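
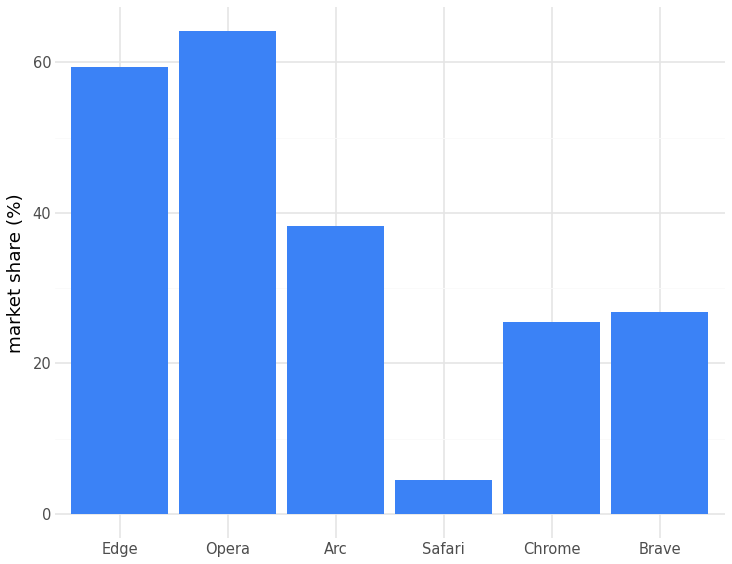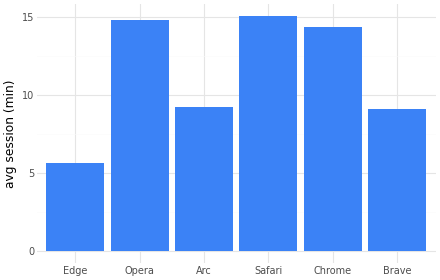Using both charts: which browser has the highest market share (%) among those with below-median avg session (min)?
Chart 2 median avg session (min) ≈ 12; below-median browsers: Edge, Arc, Brave. Among those, Edge has the highest market share (%) (≈ 60).

Edge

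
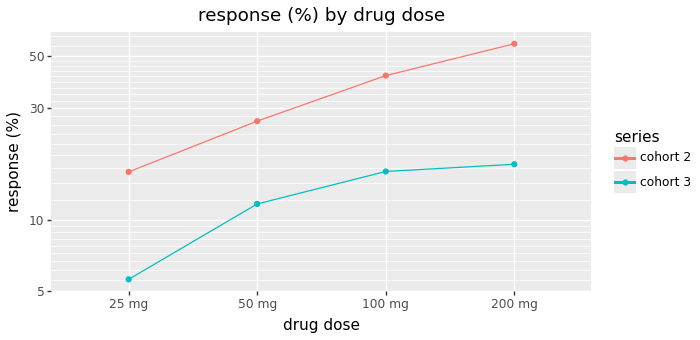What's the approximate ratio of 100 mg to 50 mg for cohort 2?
100 mg ≈ 40, 50 mg ≈ 25; 40/25 ≈ 1.6.

≈ 1.6×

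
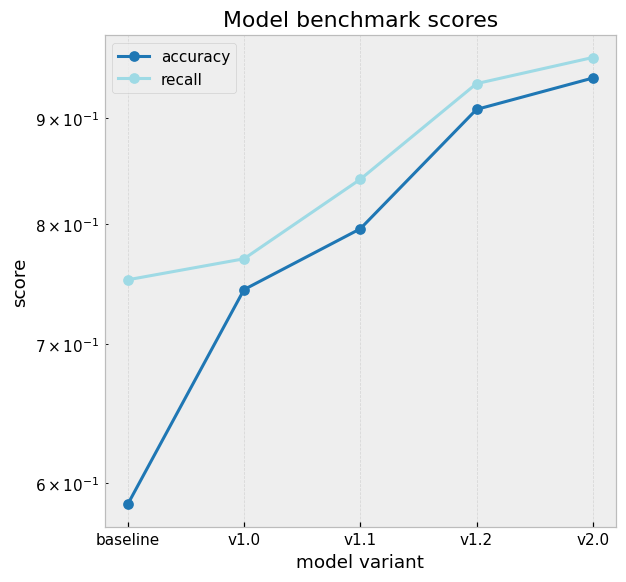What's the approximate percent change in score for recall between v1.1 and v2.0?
v1.1 ≈ 0.85, v2.0 ≈ 0.95; (0.95 − 0.85) / 0.85 ≈ +11.8%.

≈ +11.8%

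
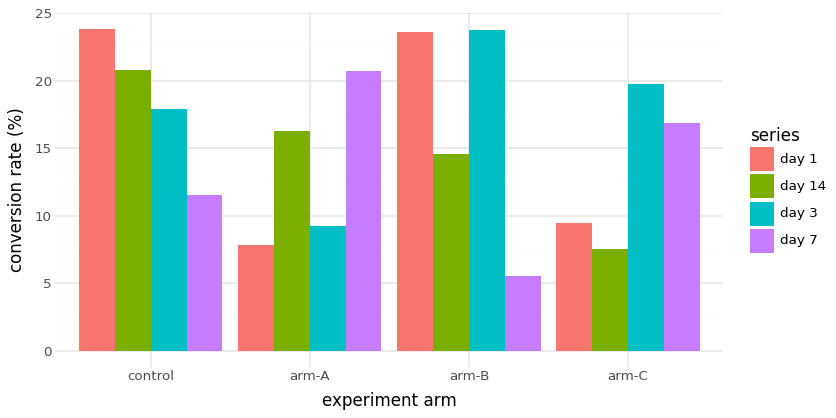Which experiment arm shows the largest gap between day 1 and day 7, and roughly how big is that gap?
arm-B: day 1 ≈ 24, day 7 ≈ 6 → gap ≈ 18. Next-largest (arm-A) is only ≈ 12.

arm-B, ≈ 18 %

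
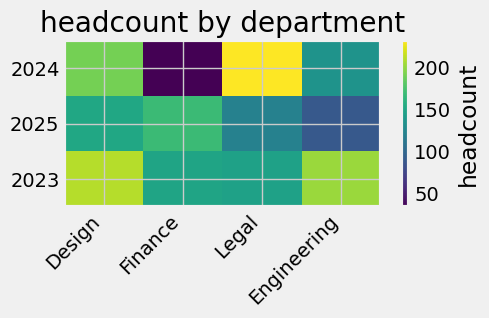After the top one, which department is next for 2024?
Design

Top 3 for 2024: Legal ≈ 240, Design ≈ 200, Engineering ≈ 140.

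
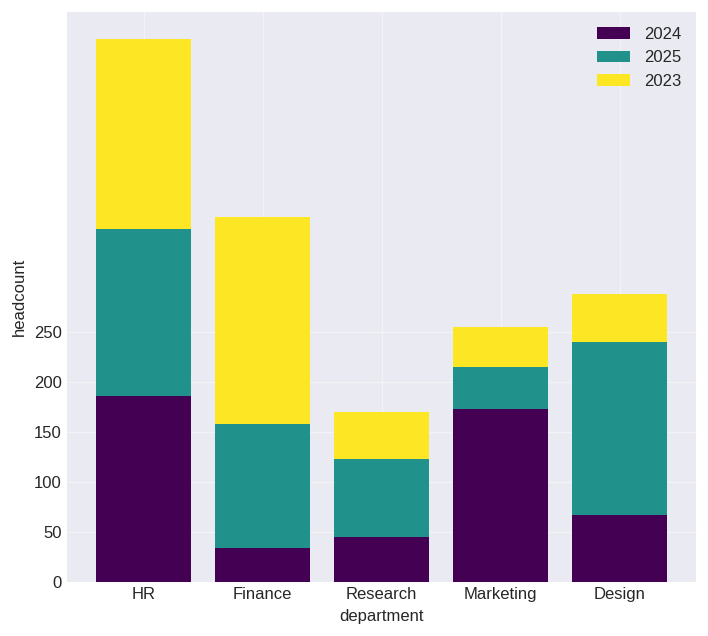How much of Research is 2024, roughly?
2024 top ≈ 50, bottom ≈ 0; segment ≈ 50.

≈ 50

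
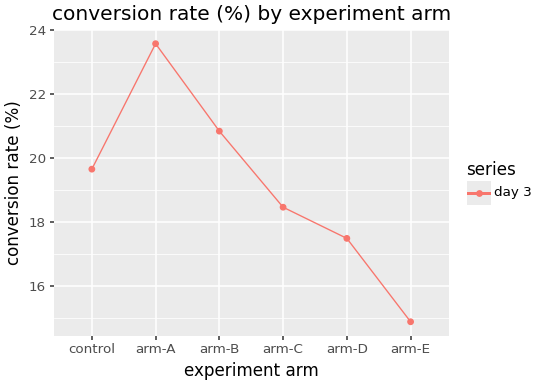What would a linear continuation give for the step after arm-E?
Last three: 18, 17, 15 → slope ≈ -1.5/step → next ≈ 13.5.

≈ 13.5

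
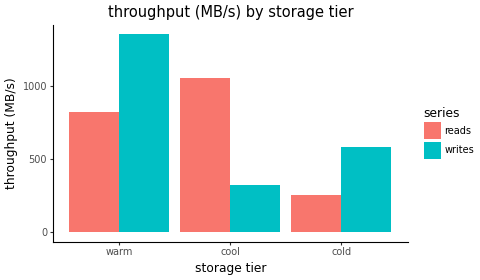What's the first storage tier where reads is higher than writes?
cool

warm: reads ≈ 800 vs writes ≈ 1400 (not yet); cool: reads ≈ 1000 vs writes ≈ 400 (first crossover).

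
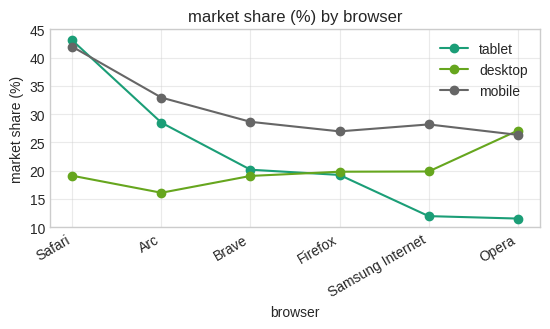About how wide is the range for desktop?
Max Opera ≈ 25, min Arc ≈ 15; range ≈ 10.

≈ 10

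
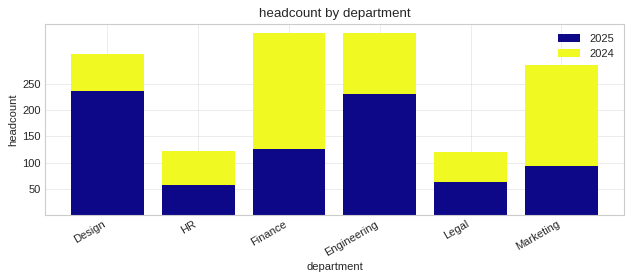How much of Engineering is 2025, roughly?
≈ 250

2025 top ≈ 250, bottom ≈ 0; segment ≈ 250.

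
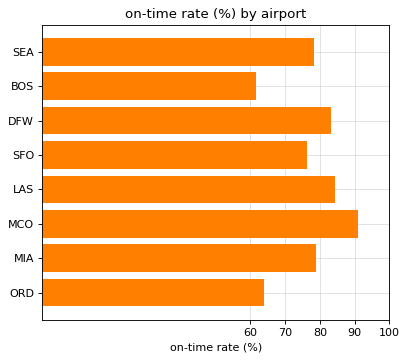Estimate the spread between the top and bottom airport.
≈ 30

Max MCO ≈ 90, min BOS ≈ 60; range ≈ 30.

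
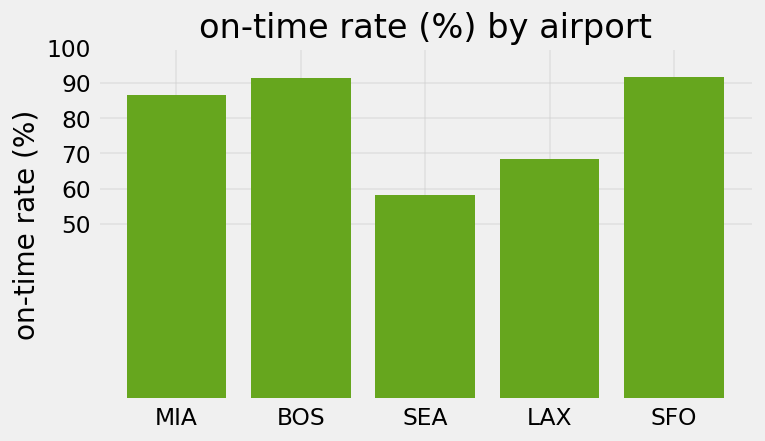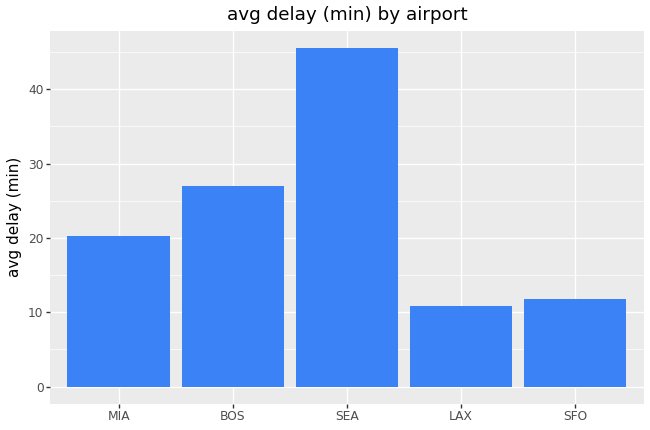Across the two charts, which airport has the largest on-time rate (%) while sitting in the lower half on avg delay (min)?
Chart 2 median avg delay (min) ≈ 20; below-median airports: LAX, SFO. Among those, SFO has the highest on-time rate (%) (≈ 90).

SFO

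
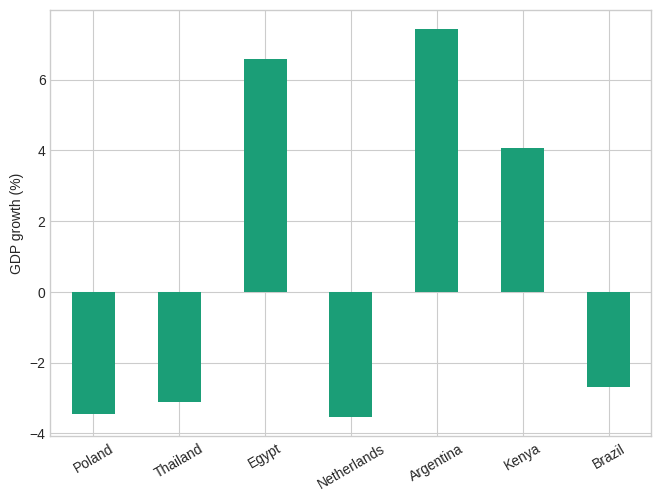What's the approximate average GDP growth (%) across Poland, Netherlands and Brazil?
≈ -3

(-3 + -4 + -3) / 3 ≈ -3.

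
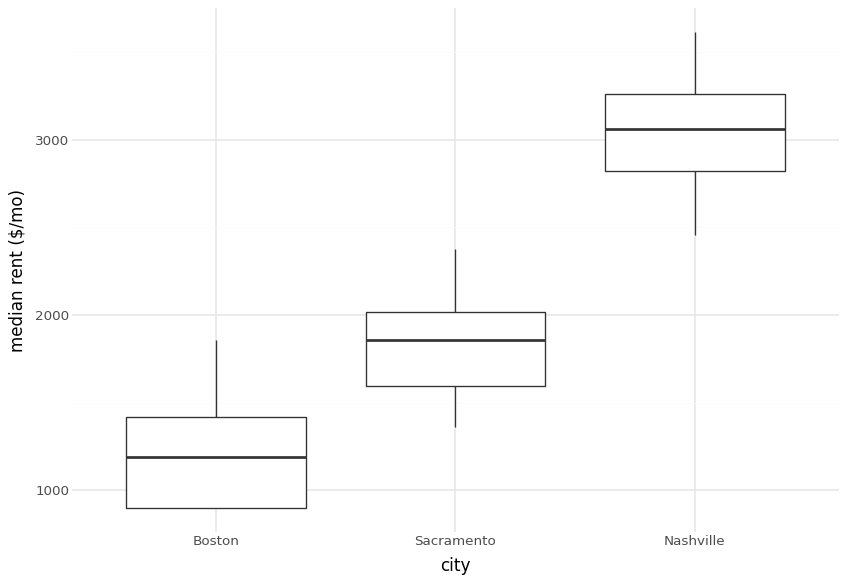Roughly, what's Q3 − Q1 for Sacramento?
Q3 ≈ 2000, Q1 ≈ 1600; IQR ≈ 400.

≈ 400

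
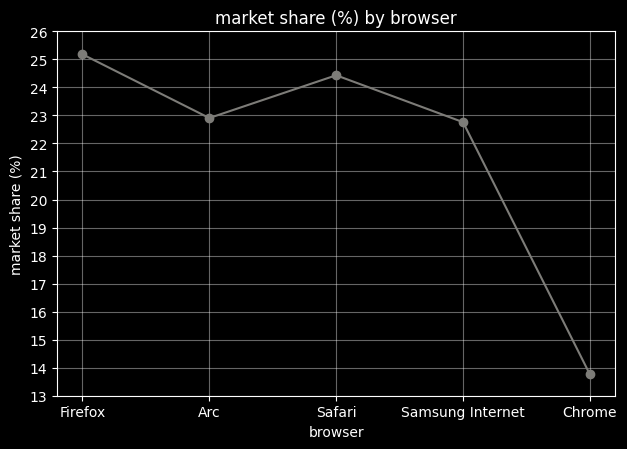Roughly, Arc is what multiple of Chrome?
≈ 1.64×

Arc ≈ 23, Chrome ≈ 14; 23/14 ≈ 1.64.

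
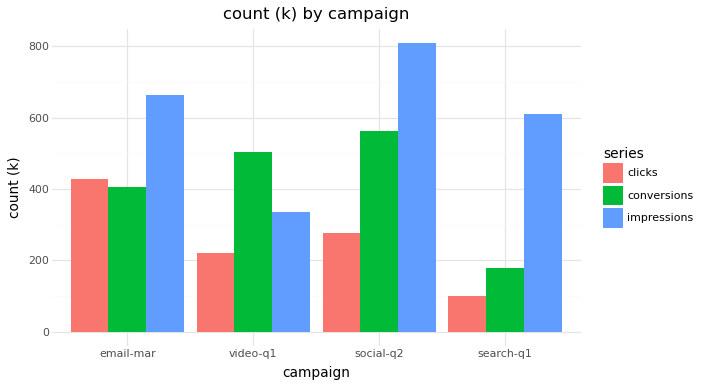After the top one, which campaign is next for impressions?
email-mar

Top 3 for impressions: social-q2 ≈ 800, email-mar ≈ 700, search-q1 ≈ 600.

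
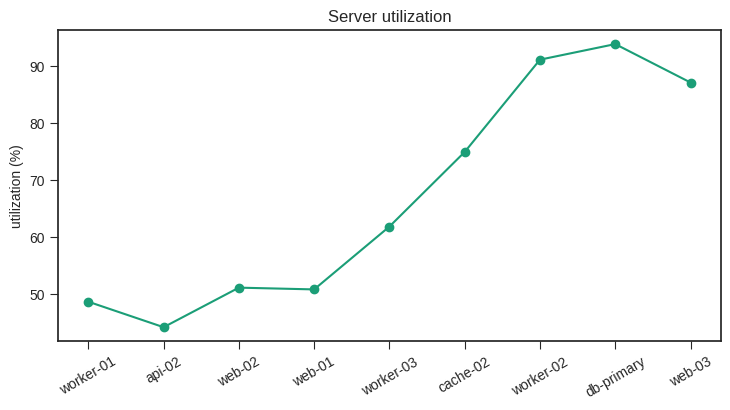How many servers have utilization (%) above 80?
Above 80: worker-02, db-primary, web-03.

3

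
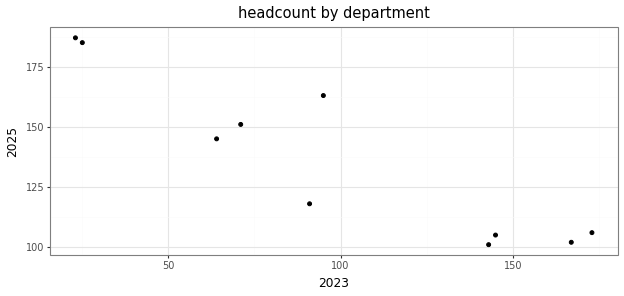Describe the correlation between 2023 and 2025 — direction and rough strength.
Points are negatively correlated; strong (|r| ≈ 0.9).

negative, strong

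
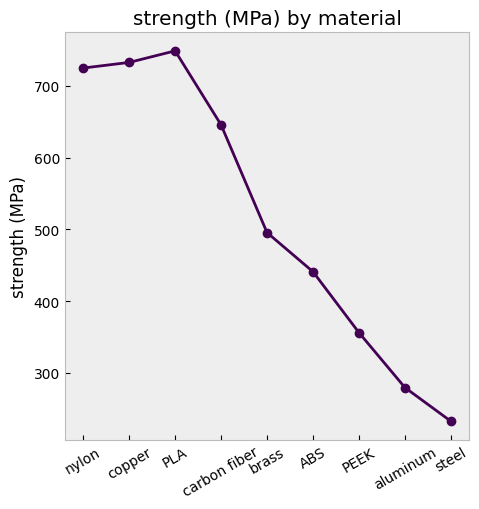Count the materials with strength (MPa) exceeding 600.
4

Above 600: nylon, copper, PLA, carbon fiber.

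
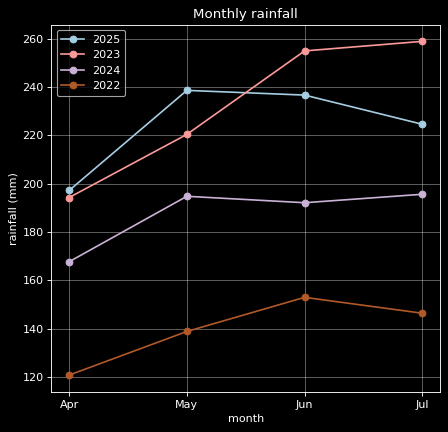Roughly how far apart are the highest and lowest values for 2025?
≈ 40

Max May ≈ 240, min Apr ≈ 200; range ≈ 40.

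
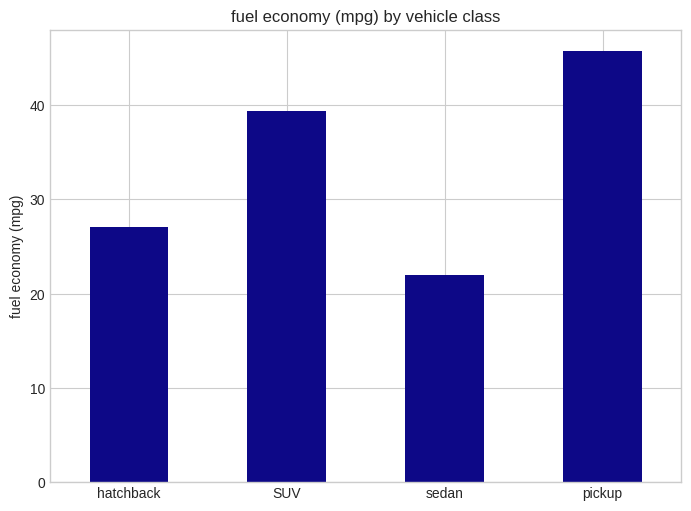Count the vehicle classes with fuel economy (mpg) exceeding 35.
Above 35: SUV, pickup.

2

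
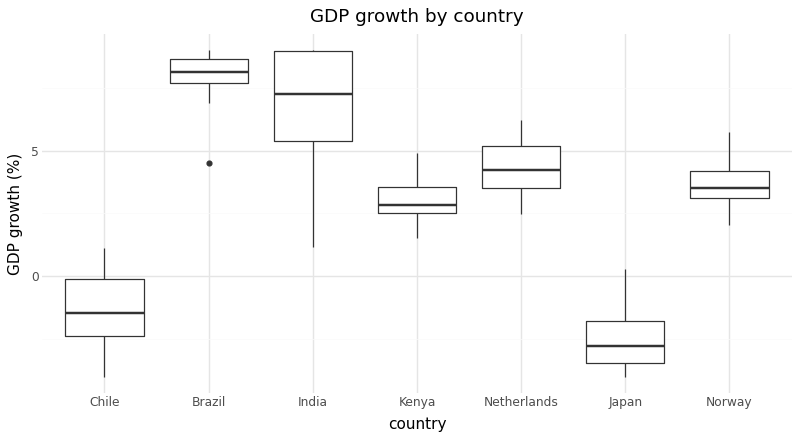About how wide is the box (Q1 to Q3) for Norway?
≈ 1

Q3 ≈ 4, Q1 ≈ 3; IQR ≈ 1.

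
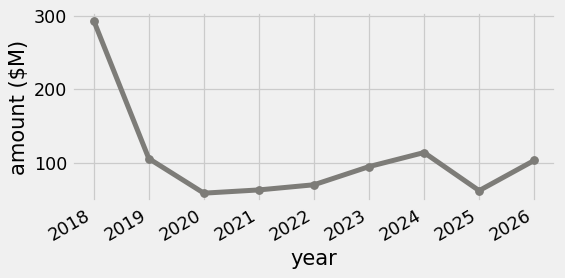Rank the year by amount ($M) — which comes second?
Top 3: 2018 ≈ 300, 2024 ≈ 120, 2019 ≈ 100.

2024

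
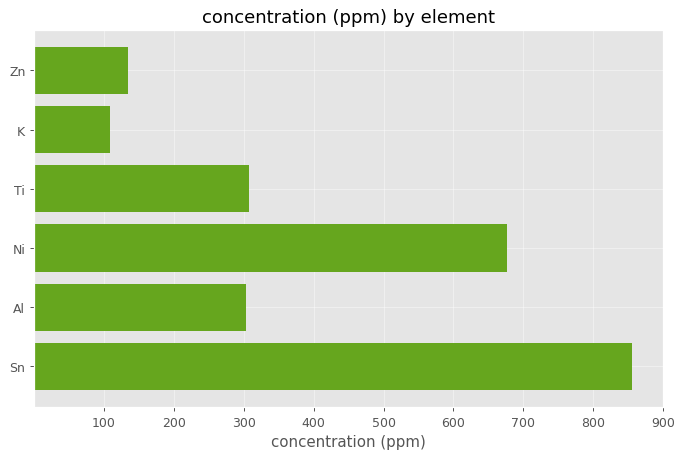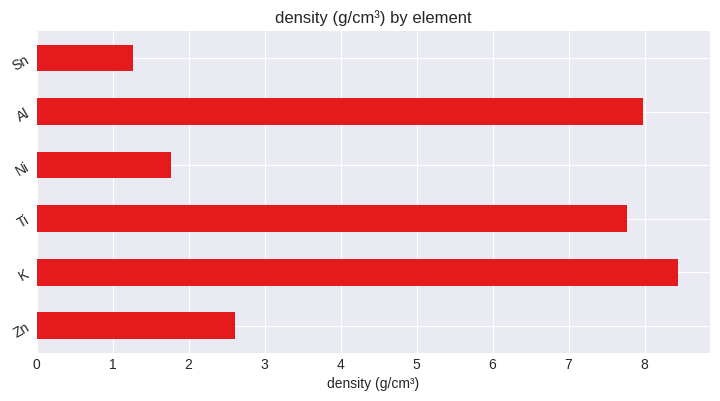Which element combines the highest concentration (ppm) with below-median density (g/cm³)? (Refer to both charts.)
Chart 2 median density (g/cm³) ≈ 5; below-median elements: Zn, Ni, Sn. Among those, Sn has the highest concentration (ppm) (≈ 900).

Sn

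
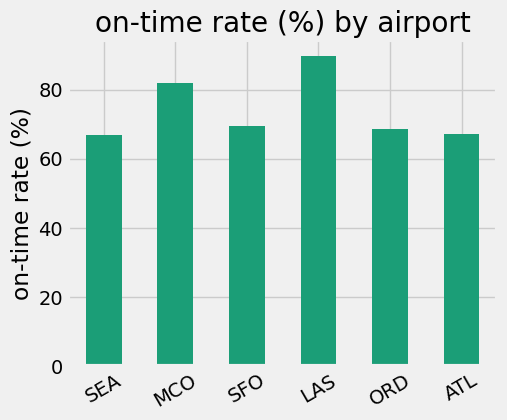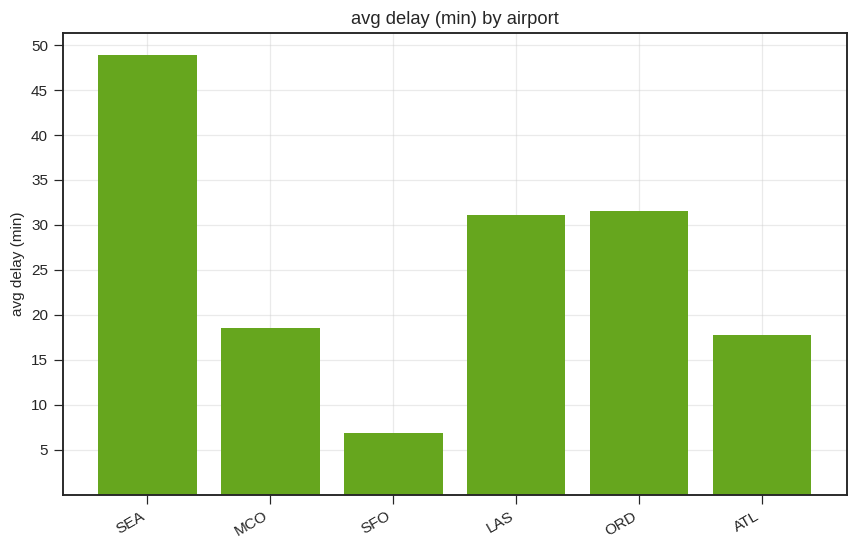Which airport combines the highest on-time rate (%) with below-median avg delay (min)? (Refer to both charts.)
MCO

Chart 2 median avg delay (min) ≈ 25; below-median airports: MCO, SFO, ATL. Among those, MCO has the highest on-time rate (%) (≈ 80).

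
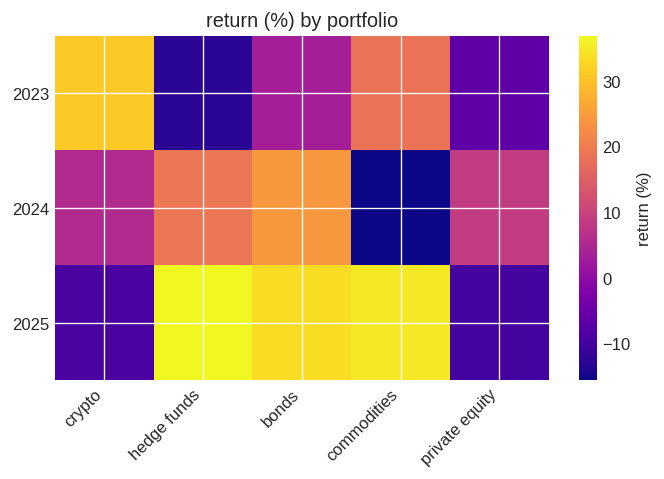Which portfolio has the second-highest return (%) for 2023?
commodities

Top 3 for 2023: crypto ≈ 30, commodities ≈ 20, bonds ≈ 5.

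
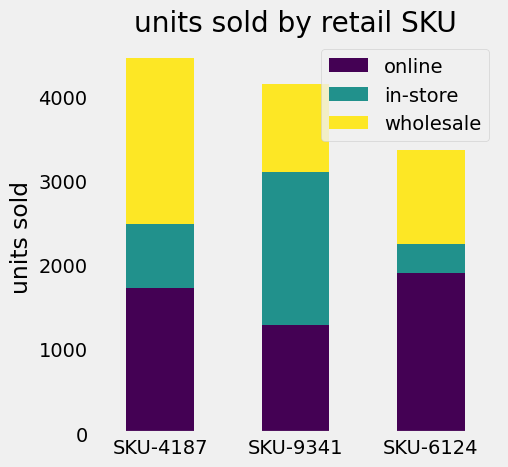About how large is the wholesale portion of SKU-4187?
wholesale top ≈ 4500, bottom ≈ 2500; segment ≈ 2000.

≈ 2000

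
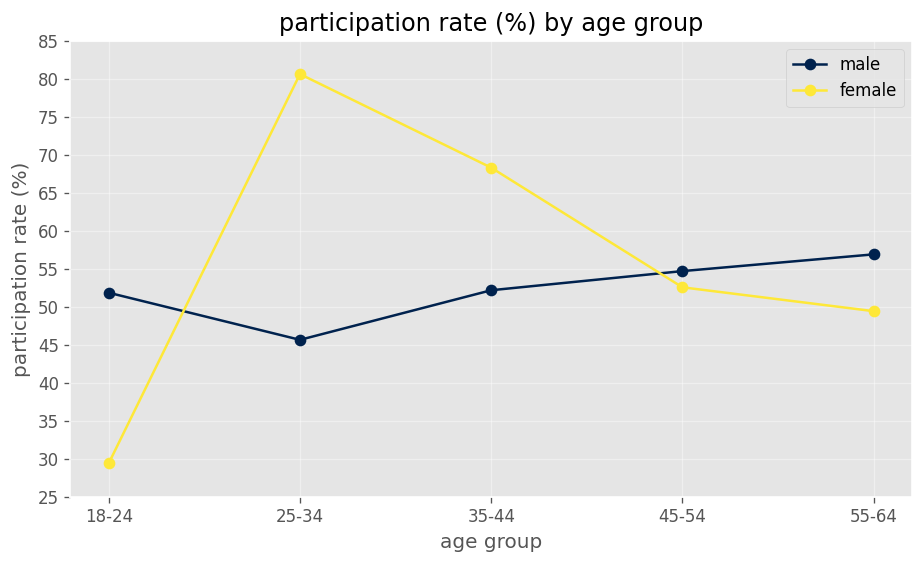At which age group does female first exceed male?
25-34

18-24: female ≈ 30 vs male ≈ 50 (not yet); 25-34: female ≈ 80 vs male ≈ 45 (first crossover).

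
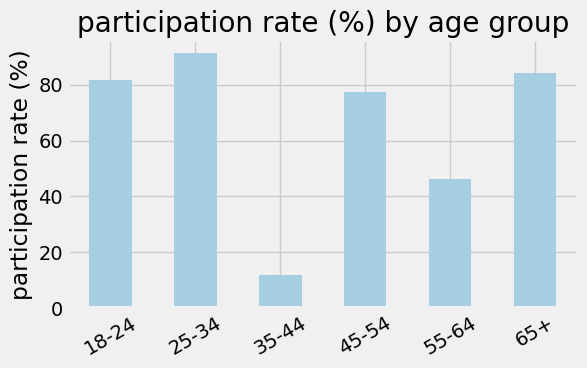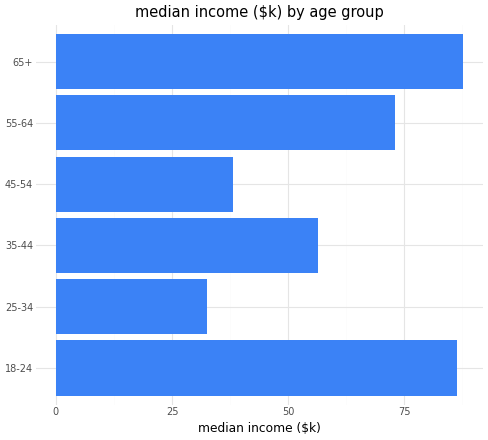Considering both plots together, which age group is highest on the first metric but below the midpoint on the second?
25-34

Chart 2 median median income ($k) ≈ 60; below-median age groups: 25-34, 35-44, 45-54. Among those, 25-34 has the highest participation rate (%) (≈ 90).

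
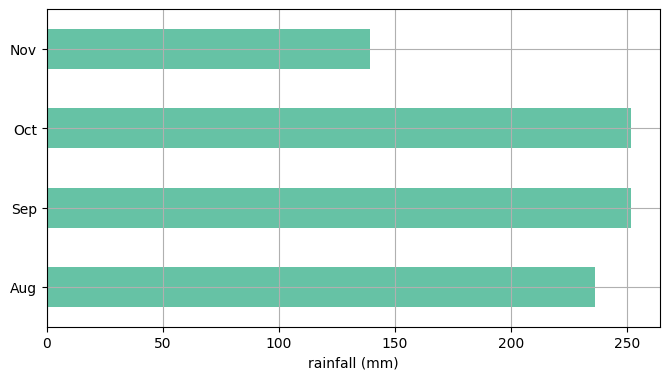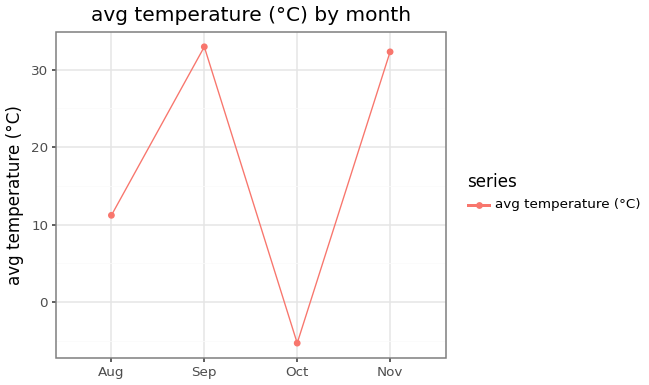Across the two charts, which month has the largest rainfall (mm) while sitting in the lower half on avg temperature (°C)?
Oct

Chart 2 median avg temperature (°C) ≈ 20; below-median months: Aug, Oct. Among those, Oct has the highest rainfall (mm) (≈ 250).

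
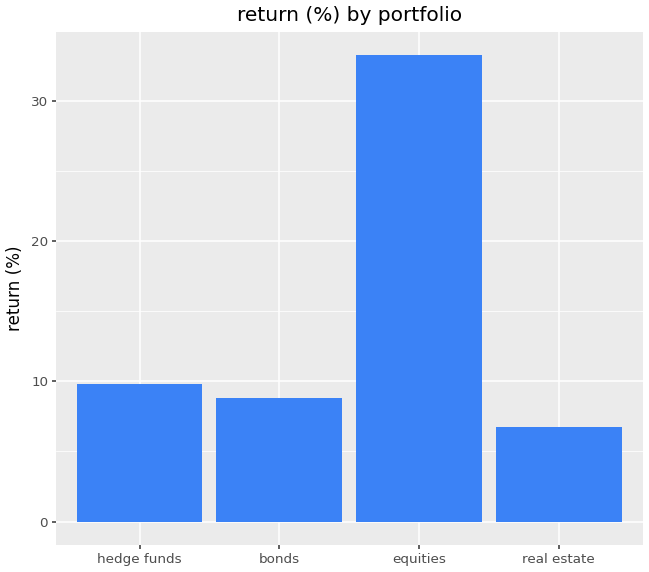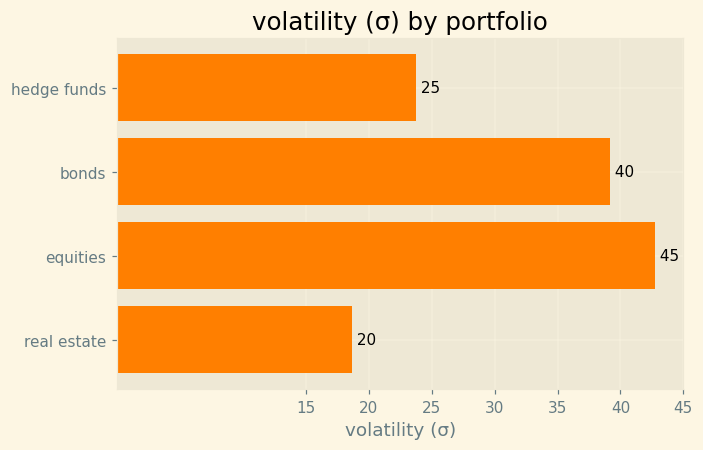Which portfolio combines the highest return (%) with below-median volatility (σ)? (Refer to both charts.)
Chart 2 median volatility (σ) ≈ 30; below-median portfolios: hedge funds, real estate. Among those, hedge funds has the highest return (%) (≈ 10).

hedge funds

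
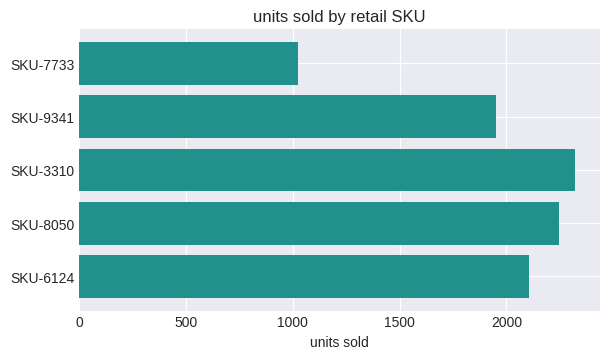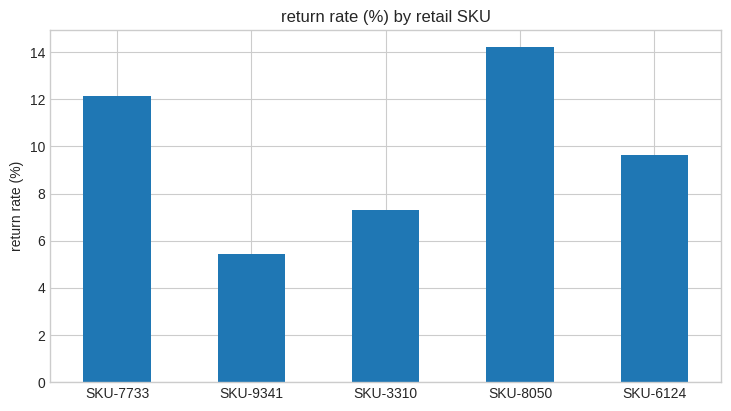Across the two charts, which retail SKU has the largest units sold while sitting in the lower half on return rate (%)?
Chart 2 median return rate (%) ≈ 10; below-median retail SKUs: SKU-9341, SKU-3310. Among those, SKU-3310 has the highest units sold (≈ 2500).

SKU-3310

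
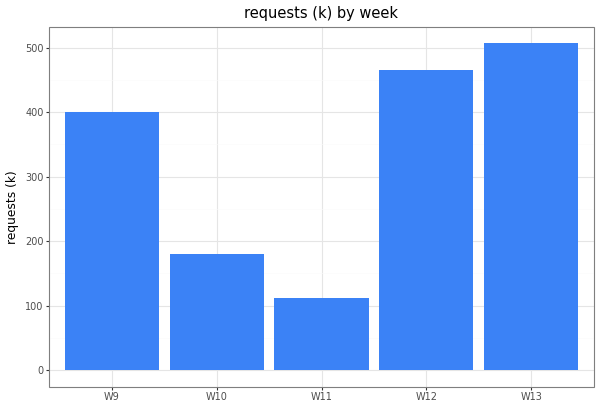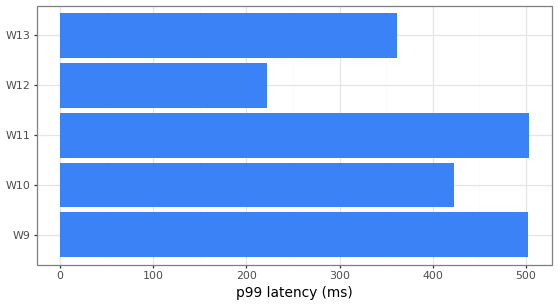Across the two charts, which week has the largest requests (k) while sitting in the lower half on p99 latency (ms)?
Chart 2 median p99 latency (ms) ≈ 400; below-median weeks: W12, W13. Among those, W13 has the highest requests (k) (≈ 500).

W13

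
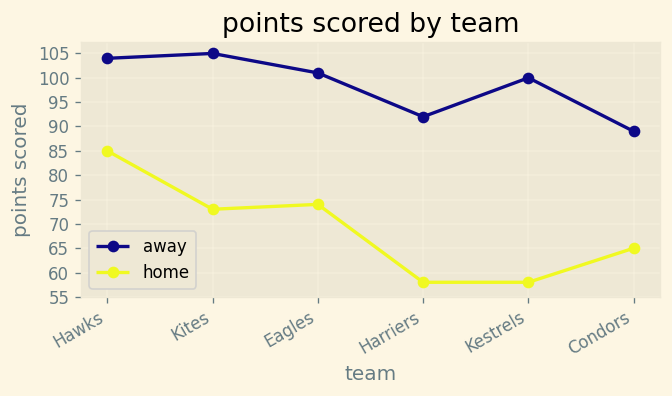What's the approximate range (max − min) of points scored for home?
Max Hawks ≈ 85, min Harriers ≈ 60; range ≈ 25.

≈ 25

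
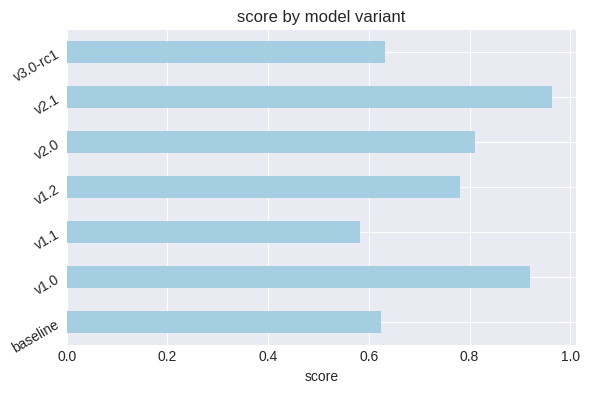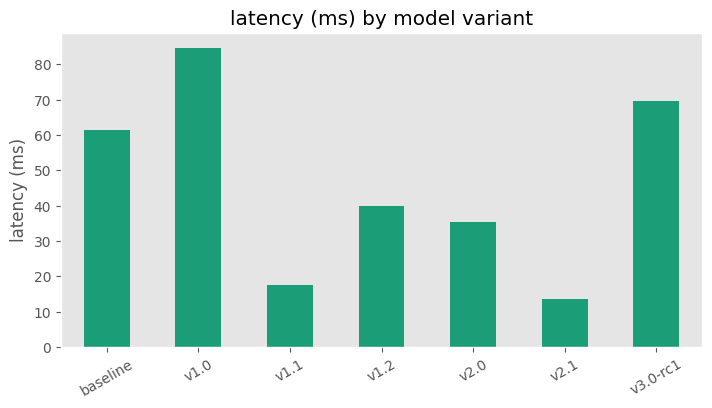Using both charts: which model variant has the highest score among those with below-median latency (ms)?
v2.1

Chart 2 median latency (ms) ≈ 40; below-median model variants: v1.1, v2.0, v2.1. Among those, v2.1 has the highest score (≈ 1).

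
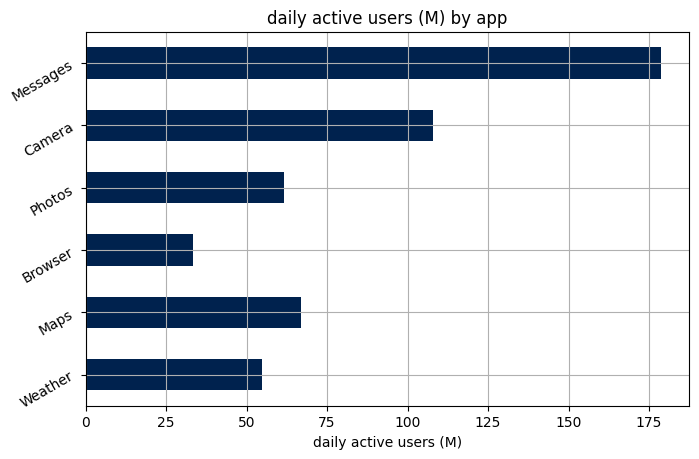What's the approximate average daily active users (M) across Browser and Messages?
≈ 110

(40 + 180) / 2 ≈ 110.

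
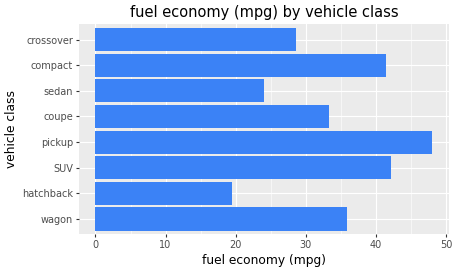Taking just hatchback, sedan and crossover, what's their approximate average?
≈ 25

(20 + 25 + 30) / 3 ≈ 25.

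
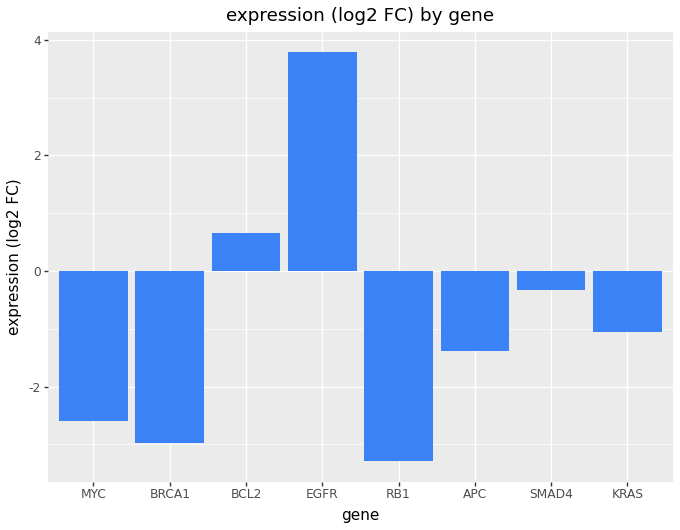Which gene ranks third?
Top 4: EGFR ≈ 4, BCL2 ≈ 1, SMAD4 ≈ 0, KRAS ≈ -1.

SMAD4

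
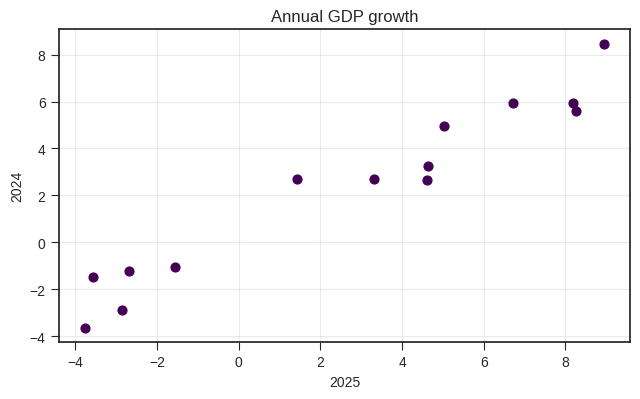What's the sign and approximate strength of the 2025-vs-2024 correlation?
Points are positively correlated; strong (|r| ≈ 1.0).

positive, strong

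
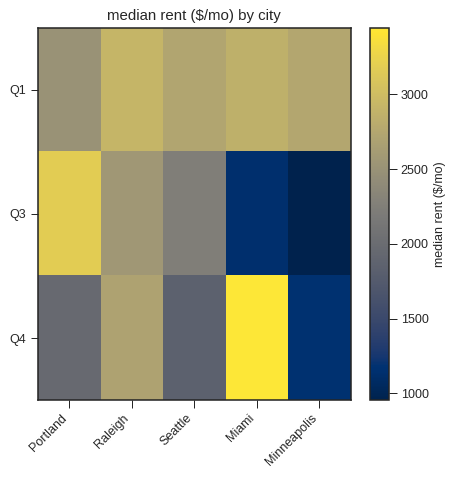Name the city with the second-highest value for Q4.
Top 3 for Q4: Miami ≈ 3500, Raleigh ≈ 2500, Portland ≈ 2000.

Raleigh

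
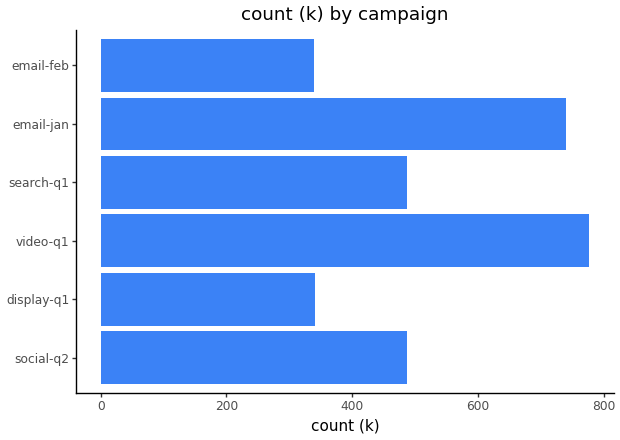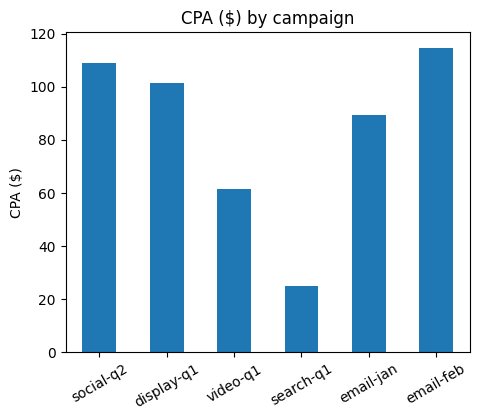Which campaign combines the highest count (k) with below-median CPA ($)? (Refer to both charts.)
Chart 2 median CPA ($) ≈ 100; below-median campaigns: video-q1, search-q1, email-jan. Among those, video-q1 has the highest count (k) (≈ 800).

video-q1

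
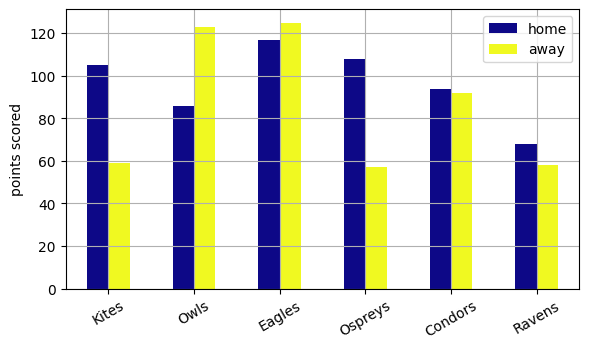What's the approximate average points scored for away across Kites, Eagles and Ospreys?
(60 + 120 + 60) / 3 ≈ 80.

≈ 80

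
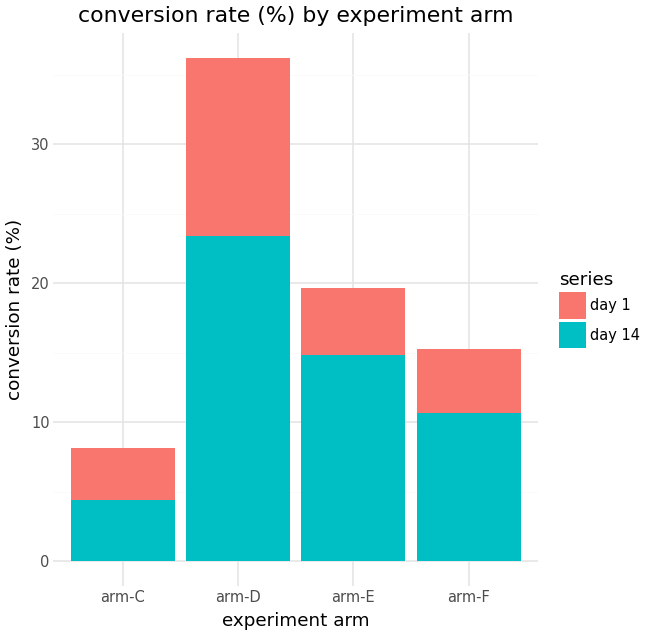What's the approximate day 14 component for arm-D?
day 14 top ≈ 25, bottom ≈ 0; segment ≈ 25.

≈ 25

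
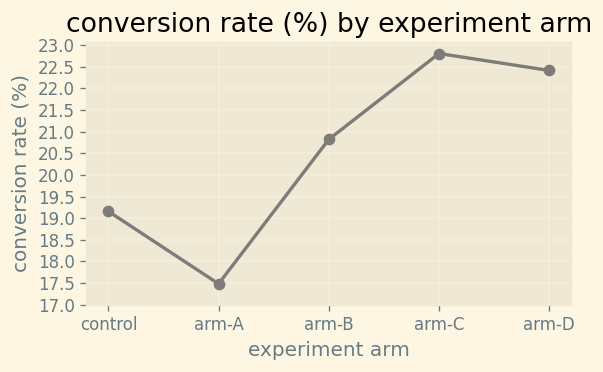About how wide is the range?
Max arm-C ≈ 23.0, min arm-A ≈ 17.5; range ≈ 5.5.

≈ 5.5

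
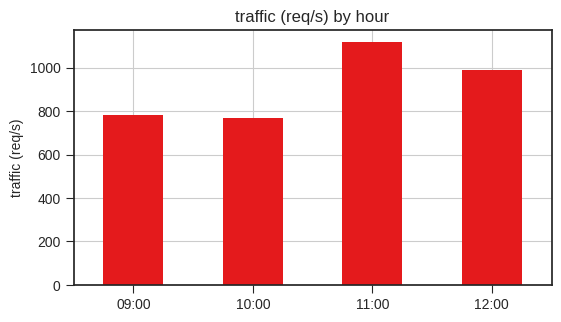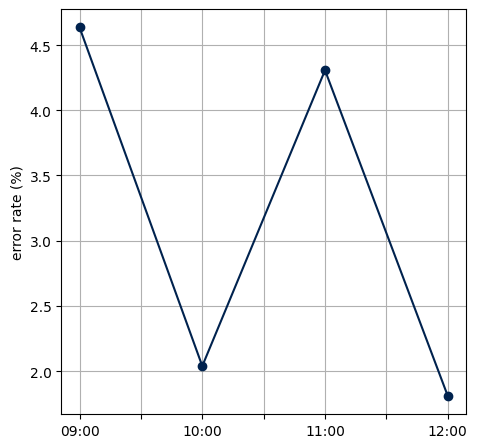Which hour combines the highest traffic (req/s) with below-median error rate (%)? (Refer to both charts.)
Chart 2 median error rate (%) ≈ 3; below-median hours: 10:00, 12:00. Among those, 12:00 has the highest traffic (req/s) (≈ 1000).

12:00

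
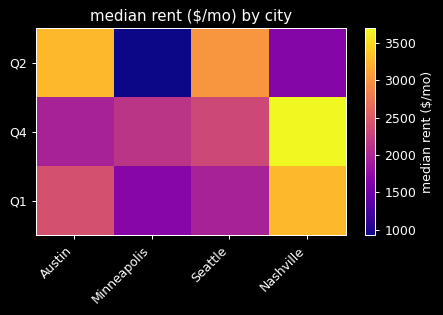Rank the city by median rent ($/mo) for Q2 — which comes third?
Top 4 for Q2: Austin ≈ 3500, Seattle ≈ 3000, Nashville ≈ 1500, Minneapolis ≈ 1000.

Nashville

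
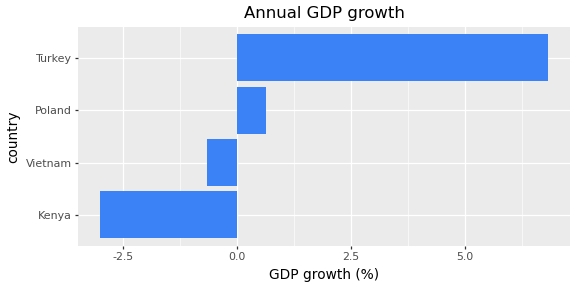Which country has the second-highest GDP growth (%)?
Poland

Top 3: Turkey ≈ 7, Poland ≈ 1, Vietnam ≈ -1.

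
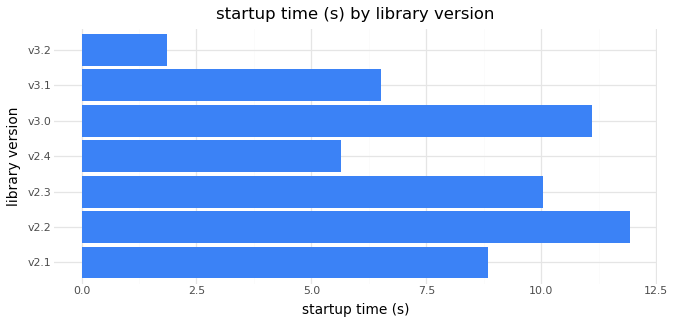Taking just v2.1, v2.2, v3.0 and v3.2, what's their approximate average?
(9 + 12 + 11 + 2) / 4 ≈ 8.

≈ 8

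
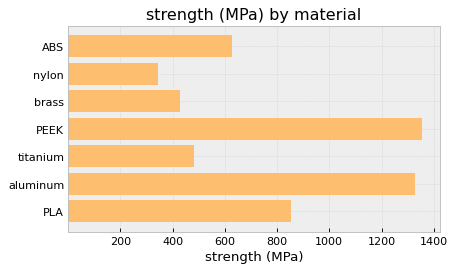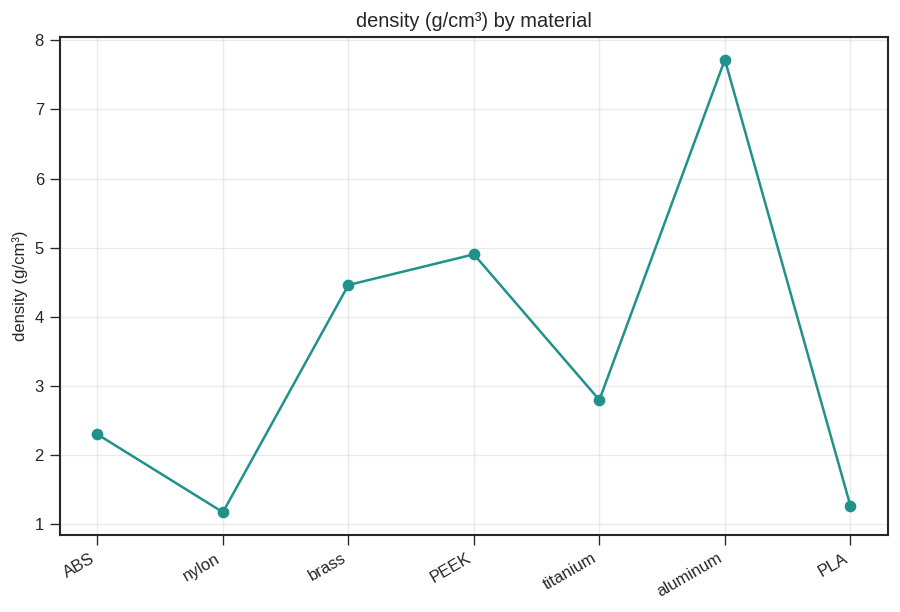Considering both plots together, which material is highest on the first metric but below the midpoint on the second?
PLA

Chart 2 median density (g/cm³) ≈ 3; below-median materials: ABS, nylon, PLA. Among those, PLA has the highest strength (MPa) (≈ 800).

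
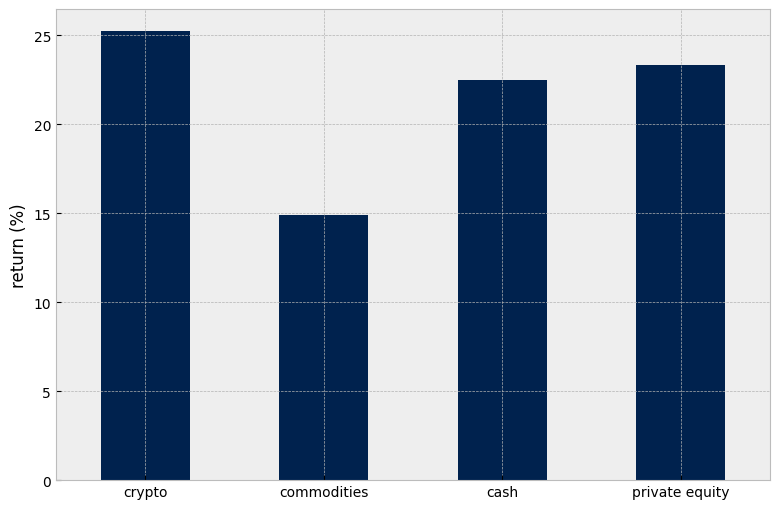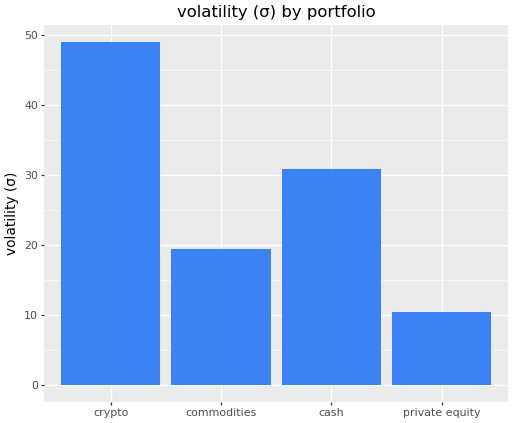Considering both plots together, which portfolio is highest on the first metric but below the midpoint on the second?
private equity

Chart 2 median volatility (σ) ≈ 25; below-median portfolios: commodities, private equity. Among those, private equity has the highest return (%) (≈ 25).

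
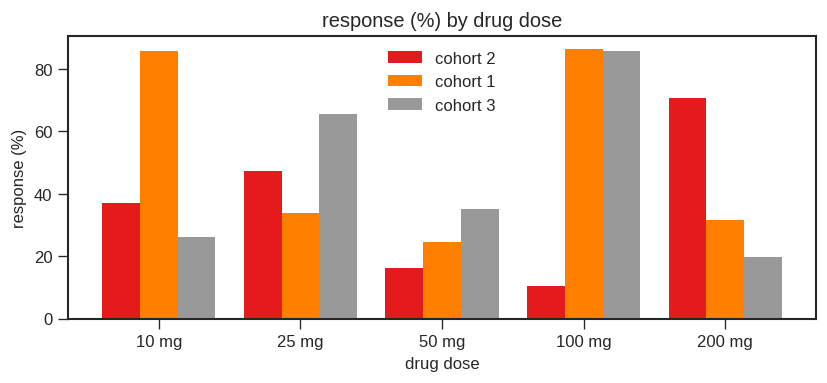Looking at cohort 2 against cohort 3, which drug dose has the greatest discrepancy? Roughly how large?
100 mg: cohort 2 ≈ 10, cohort 3 ≈ 90 → gap ≈ 80. Next-largest (200 mg) is only ≈ 50.

100 mg, ≈ 80 %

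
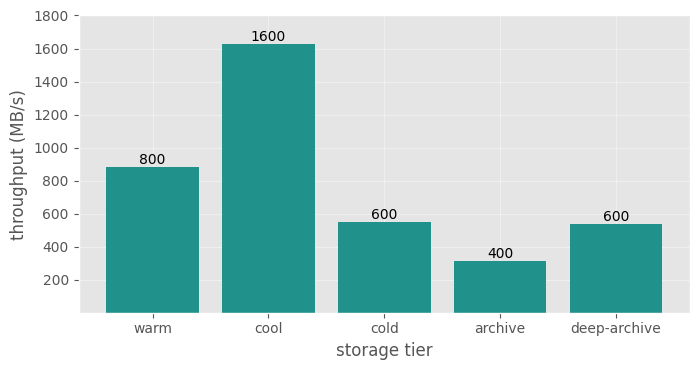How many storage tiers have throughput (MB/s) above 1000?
1

Above 1000: cool.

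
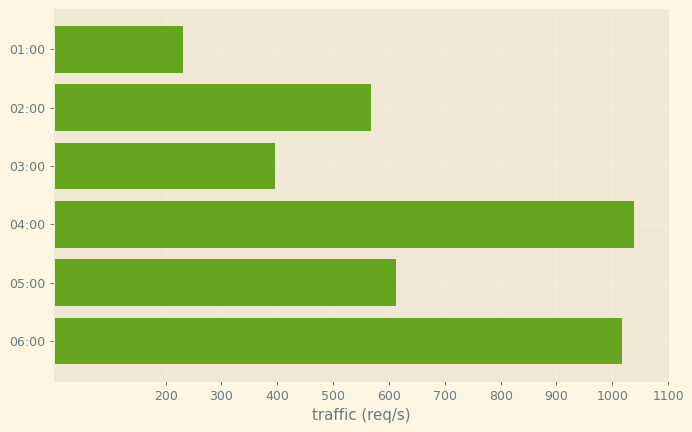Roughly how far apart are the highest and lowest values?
Max 04:00 ≈ 1000, min 01:00 ≈ 200; range ≈ 800.

≈ 800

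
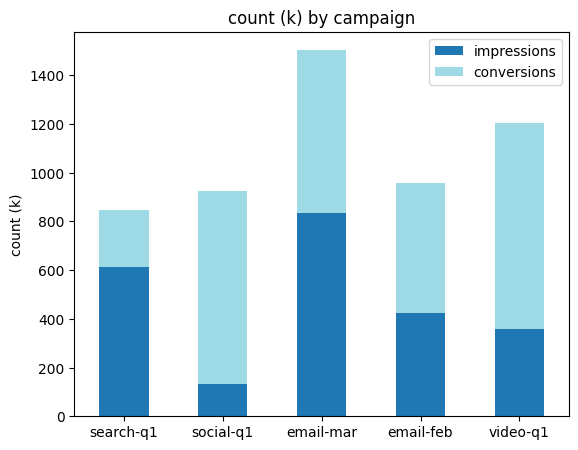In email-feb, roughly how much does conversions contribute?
≈ 600

conversions top ≈ 1000, bottom ≈ 400; segment ≈ 600.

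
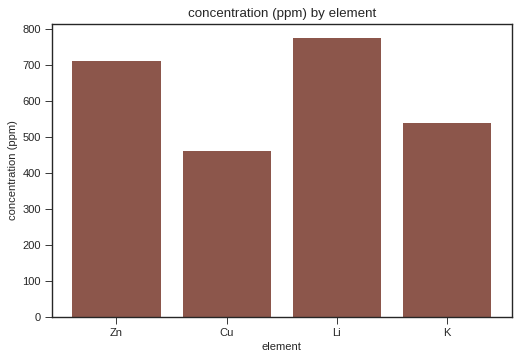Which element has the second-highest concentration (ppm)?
Top 3: Li ≈ 800, Zn ≈ 700, K ≈ 500.

Zn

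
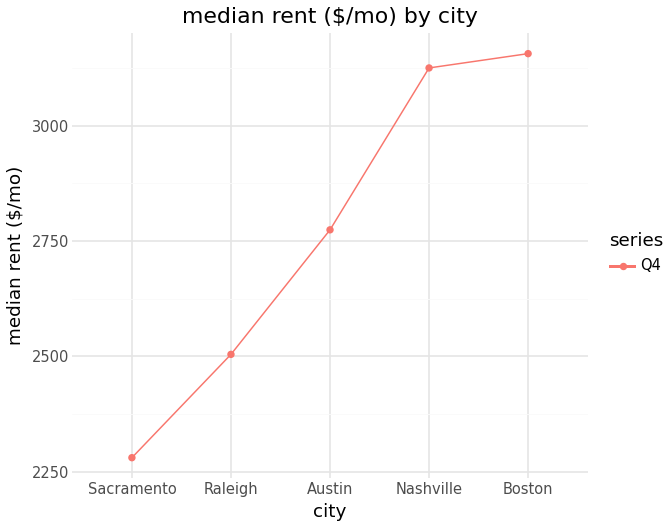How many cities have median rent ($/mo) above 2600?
Above 2600: Austin, Nashville, Boston.

3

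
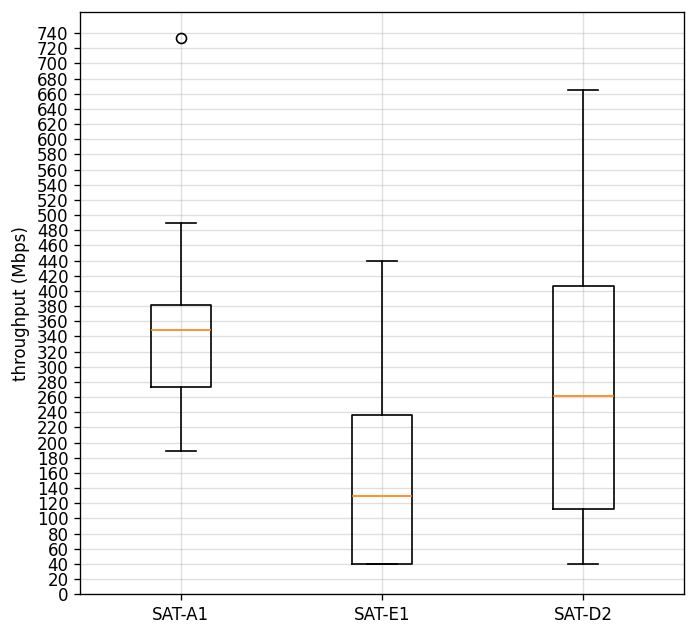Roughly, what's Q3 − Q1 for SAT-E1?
Q3 ≈ 240, Q1 ≈ 40; IQR ≈ 200.

≈ 200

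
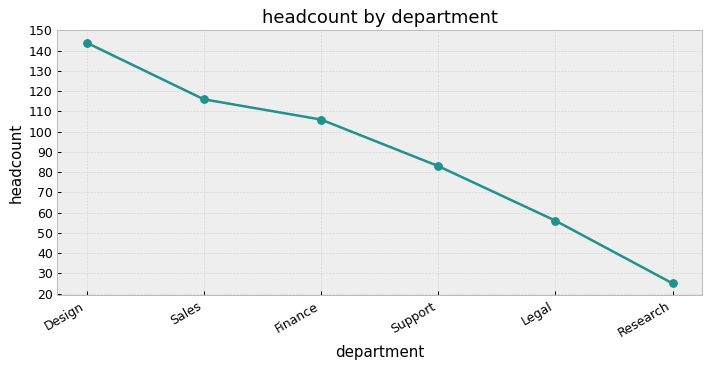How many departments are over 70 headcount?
4

Above 70: Design, Sales, Finance, Support.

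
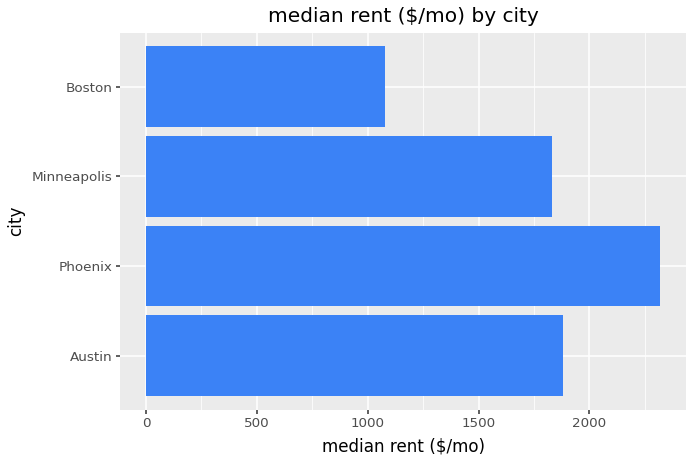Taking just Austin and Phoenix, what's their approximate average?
(1800 + 2400) / 2 ≈ 2100.

≈ 2100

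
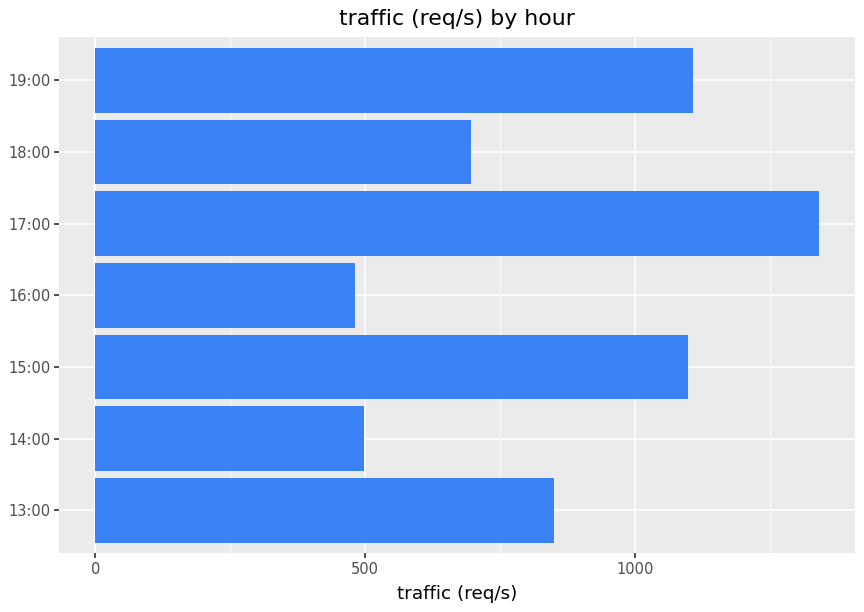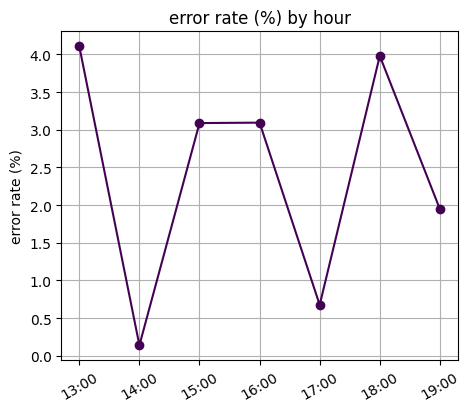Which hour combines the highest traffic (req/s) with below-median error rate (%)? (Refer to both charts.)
17:00

Chart 2 median error rate (%) ≈ 3; below-median hours: 14:00, 17:00, 19:00. Among those, 17:00 has the highest traffic (req/s) (≈ 1400).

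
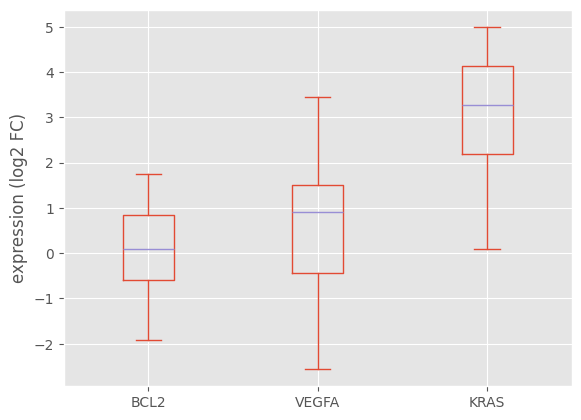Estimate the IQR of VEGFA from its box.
≈ 2.0

Q3 ≈ 1.5, Q1 ≈ -0.5; IQR ≈ 2.0.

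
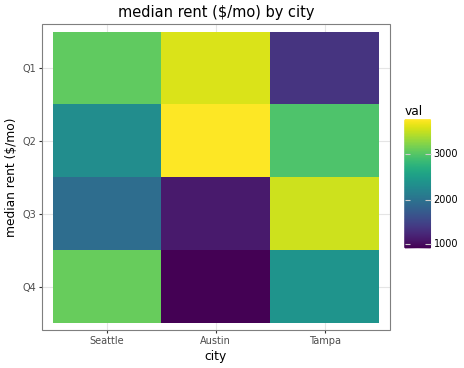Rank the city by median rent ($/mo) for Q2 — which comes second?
Tampa

Top 3 for Q2: Austin ≈ 4000, Tampa ≈ 3000, Seattle ≈ 2500.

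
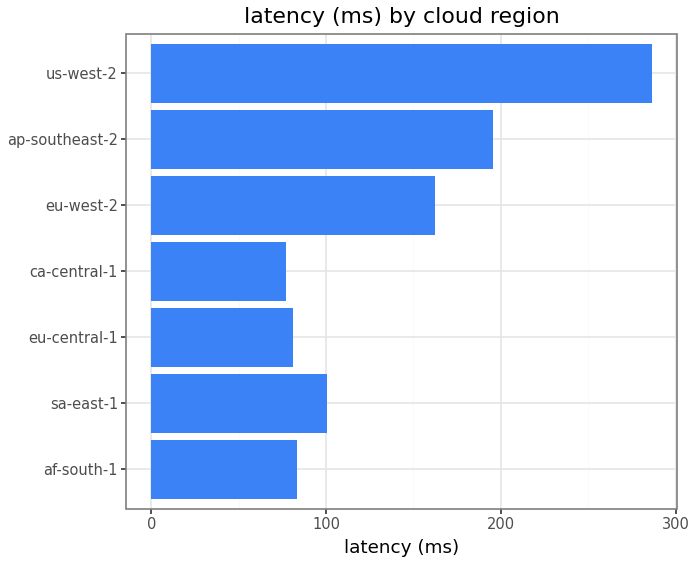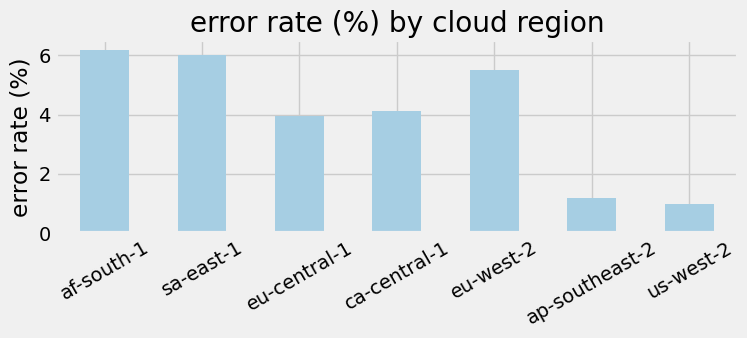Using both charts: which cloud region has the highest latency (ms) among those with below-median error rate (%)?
Chart 2 median error rate (%) ≈ 4; below-median cloud regions: eu-central-1, ap-southeast-2, us-west-2. Among those, us-west-2 has the highest latency (ms) (≈ 300).

us-west-2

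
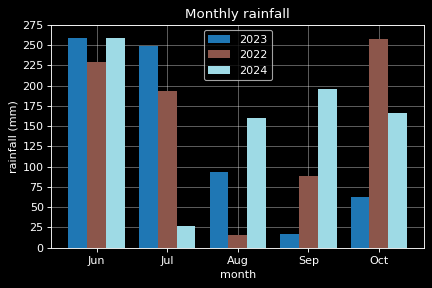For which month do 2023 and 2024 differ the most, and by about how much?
Jul, ≈ 225 mm

Jul: 2023 ≈ 250, 2024 ≈ 25 → gap ≈ 225. Next-largest (Sep) is only ≈ 175.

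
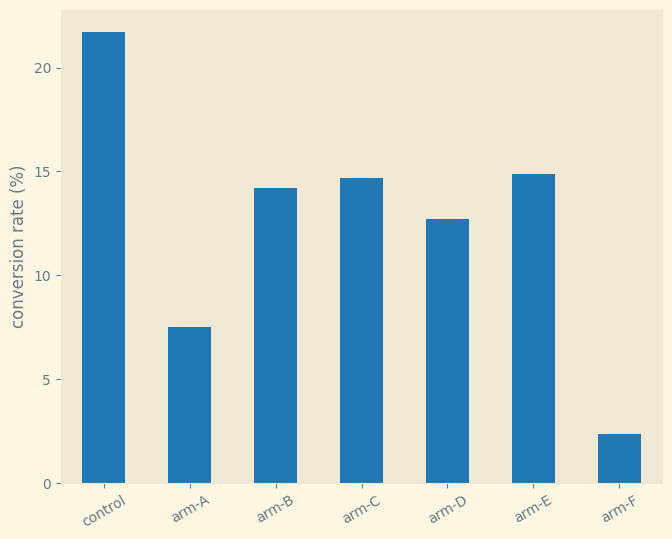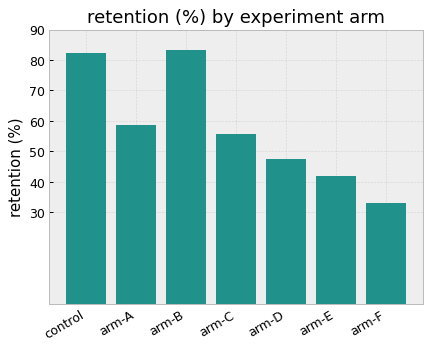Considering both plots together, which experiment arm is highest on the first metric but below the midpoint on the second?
arm-E

Chart 2 median retention (%) ≈ 60; below-median experiment arms: arm-D, arm-E, arm-F. Among those, arm-E has the highest conversion rate (%) (≈ 14).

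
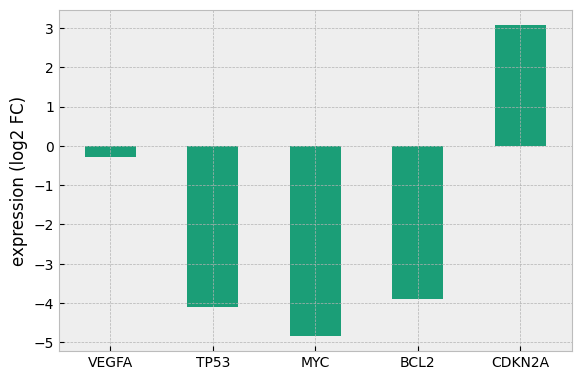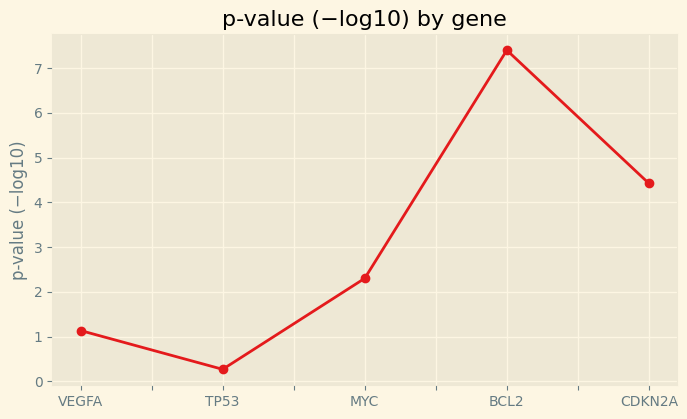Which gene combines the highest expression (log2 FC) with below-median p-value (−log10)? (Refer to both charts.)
VEGFA

Chart 2 median p-value (−log10) ≈ 2; below-median genes: VEGFA, TP53. Among those, VEGFA has the highest expression (log2 FC) (≈ -0.5).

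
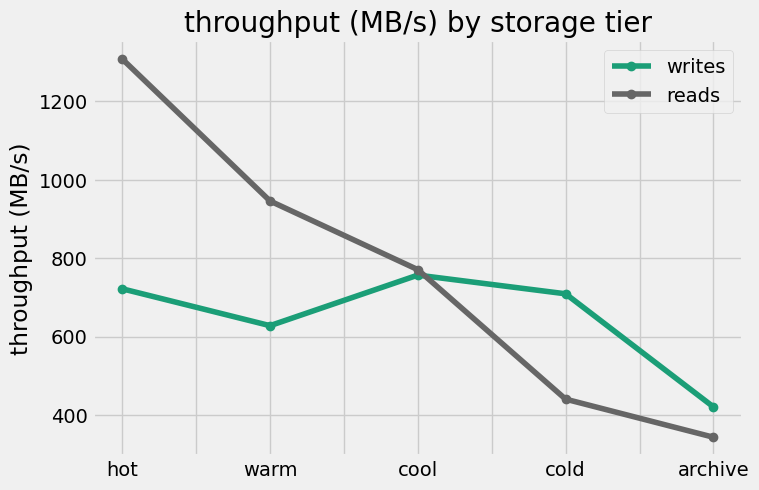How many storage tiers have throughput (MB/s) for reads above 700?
Above 700: hot, warm, cool.

3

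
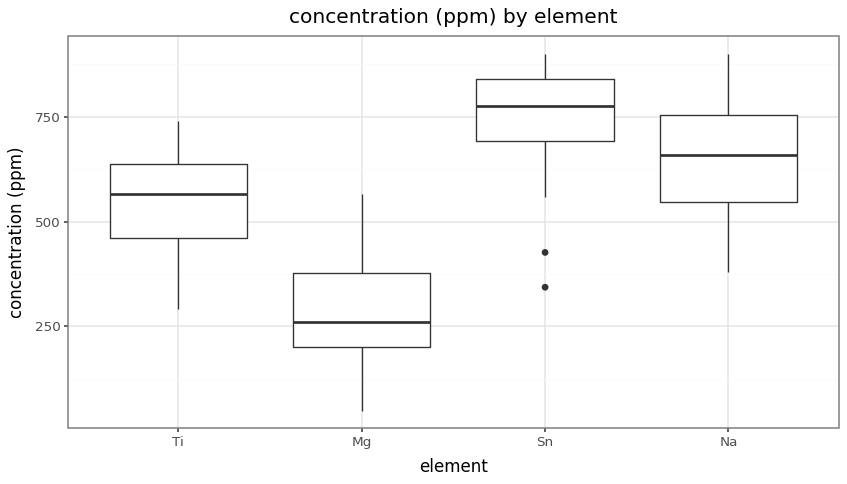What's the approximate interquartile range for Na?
Q3 ≈ 750, Q1 ≈ 550; IQR ≈ 200.

≈ 200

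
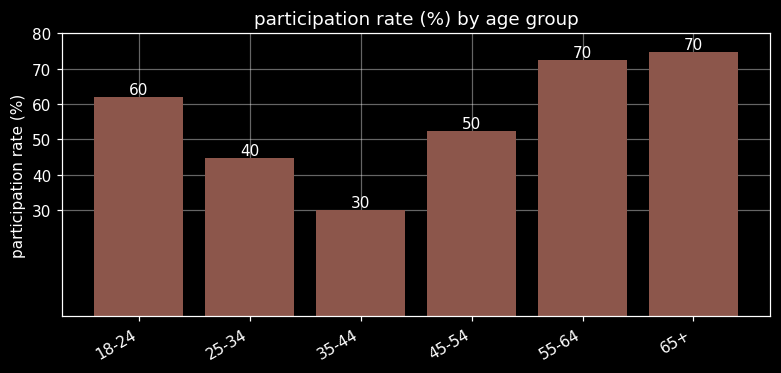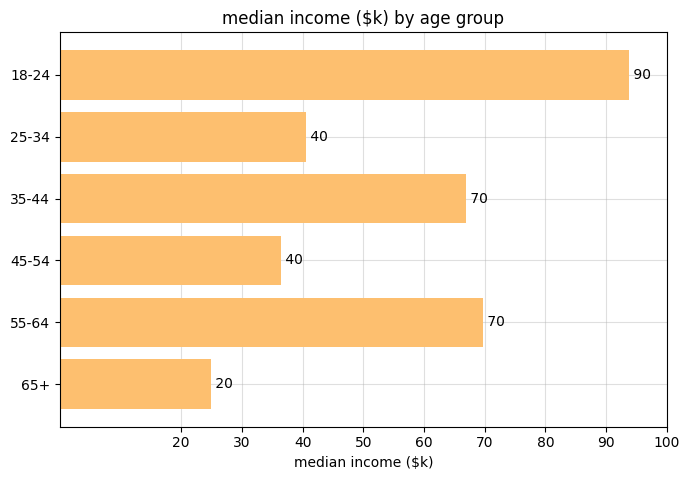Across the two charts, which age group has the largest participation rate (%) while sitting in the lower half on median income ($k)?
Chart 2 median median income ($k) ≈ 50; below-median age groups: 25-34, 45-54, 65+. Among those, 65+ has the highest participation rate (%) (≈ 70).

65+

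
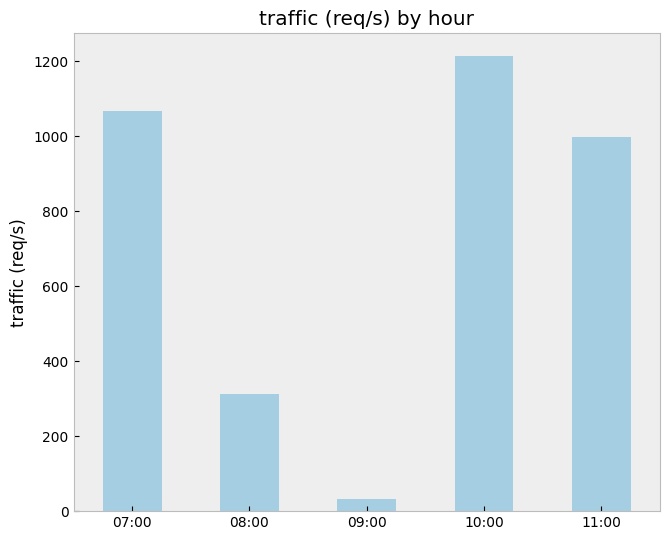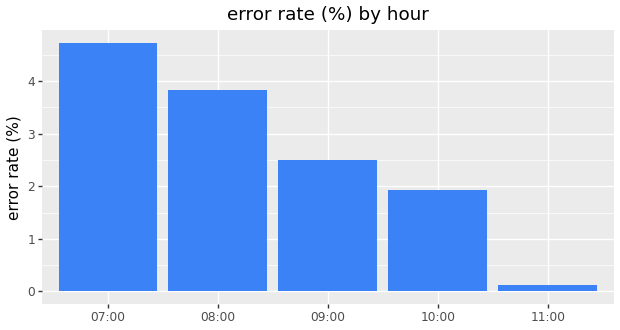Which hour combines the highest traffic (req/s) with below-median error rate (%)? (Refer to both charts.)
10:00

Chart 2 median error rate (%) ≈ 2.5; below-median hours: 10:00, 11:00. Among those, 10:00 has the highest traffic (req/s) (≈ 1200).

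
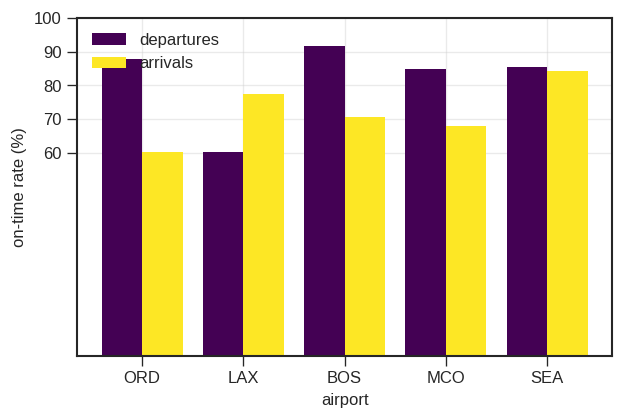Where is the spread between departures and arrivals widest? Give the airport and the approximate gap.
ORD, ≈ 30 %

ORD: departures ≈ 90, arrivals ≈ 60 → gap ≈ 30. Next-largest (BOS) is only ≈ 20.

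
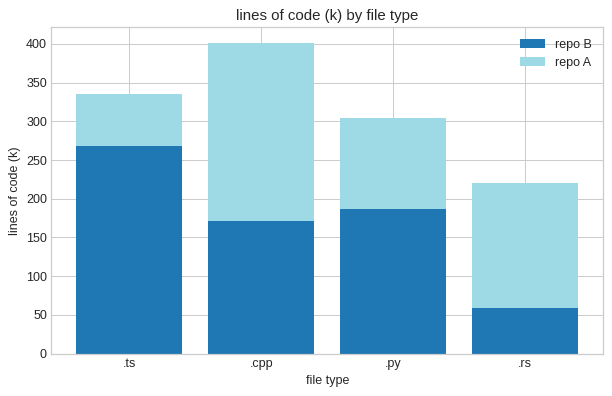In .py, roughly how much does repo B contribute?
repo B top ≈ 200, bottom ≈ 0; segment ≈ 200.

≈ 200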